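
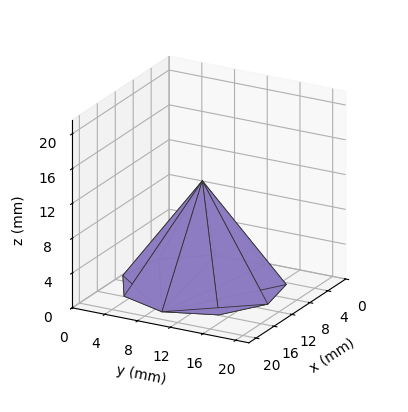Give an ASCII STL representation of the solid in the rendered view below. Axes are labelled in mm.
Reading the render: the shape is a regular 9-sided pyramid, base circumscribed radius ≈ 9 mm, apex at z ≈ 12 mm (dimensions read to the nearest mm from the axis ticks). For the STL, each face is triangulated and given an outward normal.

solid part
  facet normal 0.0000 0.0000 -1.0000
    outer loop
      vertex 10.56 17.86 0.00
      vertex 15.89 14.79 0.00
      vertex 18.00 9.00 0.00
    endloop
  endfacet
  facet normal 0.0000 0.0000 -1.0000
    outer loop
      vertex 4.50 16.79 0.00
      vertex 10.56 17.86 0.00
      vertex 18.00 9.00 0.00
    endloop
  endfacet
  facet normal 0.0000 0.0000 -1.0000
    outer loop
      vertex 0.54 12.08 0.00
      vertex 4.50 16.79 0.00
      vertex 18.00 9.00 0.00
    endloop
  endfacet
  facet normal 0.0000 0.0000 -1.0000
    outer loop
      vertex 0.54 5.92 0.00
      vertex 0.54 12.08 0.00
      vertex 18.00 9.00 0.00
    endloop
  endfacet
  facet normal 0.0000 0.0000 -1.0000
    outer loop
      vertex 4.50 1.21 0.00
      vertex 0.54 5.92 0.00
      vertex 18.00 9.00 0.00
    endloop
  endfacet
  facet normal 0.0000 0.0000 -1.0000
    outer loop
      vertex 10.56 0.14 0.00
      vertex 4.50 1.21 0.00
      vertex 18.00 9.00 0.00
    endloop
  endfacet
  facet normal 0.0000 0.0000 -1.0000
    outer loop
      vertex 15.89 3.21 0.00
      vertex 10.56 0.14 0.00
      vertex 18.00 9.00 0.00
    endloop
  endfacet
  facet normal 0.7680 0.2799 0.5760
    outer loop
      vertex 18.00 9.00 0.00
      vertex 15.89 14.79 0.00
      vertex 9.00 9.00 12.00
    endloop
  endfacet
  facet normal 0.4080 0.7083 0.5760
    outer loop
      vertex 15.89 14.79 0.00
      vertex 10.56 17.86 0.00
      vertex 9.00 9.00 12.00
    endloop
  endfacet
  facet normal -0.1421 0.8051 0.5759
    outer loop
      vertex 10.56 17.86 0.00
      vertex 4.50 16.79 0.00
      vertex 9.00 9.00 12.00
    endloop
  endfacet
  facet normal -0.6256 0.5260 0.5761
    outer loop
      vertex 4.50 16.79 0.00
      vertex 0.54 12.08 0.00
      vertex 9.00 9.00 12.00
    endloop
  endfacet
  facet normal -0.8173 0.0000 0.5762
    outer loop
      vertex 0.54 12.08 0.00
      vertex 0.54 5.92 0.00
      vertex 9.00 9.00 12.00
    endloop
  endfacet
  facet normal -0.6256 -0.5260 0.5761
    outer loop
      vertex 0.54 5.92 0.00
      vertex 4.50 1.21 0.00
      vertex 9.00 9.00 12.00
    endloop
  endfacet
  facet normal -0.1421 -0.8051 0.5759
    outer loop
      vertex 4.50 1.21 0.00
      vertex 10.56 0.14 0.00
      vertex 9.00 9.00 12.00
    endloop
  endfacet
  facet normal 0.4080 -0.7083 0.5760
    outer loop
      vertex 10.56 0.14 0.00
      vertex 15.89 3.21 0.00
      vertex 9.00 9.00 12.00
    endloop
  endfacet
  facet normal 0.7680 -0.2799 0.5760
    outer loop
      vertex 15.89 3.21 0.00
      vertex 18.00 9.00 0.00
      vertex 9.00 9.00 12.00
    endloop
  endfacet
endsolid part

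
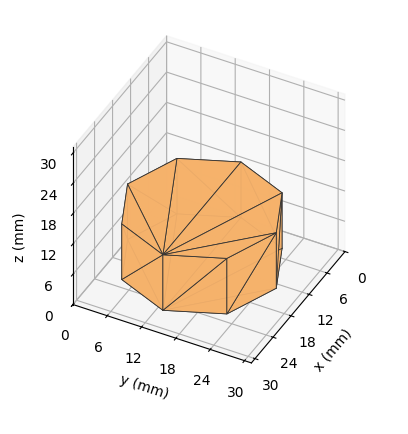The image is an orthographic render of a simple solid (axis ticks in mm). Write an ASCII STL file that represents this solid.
Reading the render: the shape is a regular 8-sided prism (a cylinder approximated with 8 flat sides), circumscribed radius ≈ 13 mm, height ≈ 11 mm (dimensions read to the nearest mm from the axis ticks). For the STL, each face is triangulated and given an outward normal.

solid part
  facet normal 0.0000 0.0000 -1.0000
    outer loop
      vertex 13.00 26.00 0.00
      vertex 22.19 22.19 0.00
      vertex 26.00 13.00 0.00
    endloop
  endfacet
  facet normal 0.0000 0.0000 -1.0000
    outer loop
      vertex 3.81 22.19 0.00
      vertex 13.00 26.00 0.00
      vertex 26.00 13.00 0.00
    endloop
  endfacet
  facet normal 0.0000 0.0000 -1.0000
    outer loop
      vertex 0.00 13.00 0.00
      vertex 3.81 22.19 0.00
      vertex 26.00 13.00 0.00
    endloop
  endfacet
  facet normal 0.0000 0.0000 -1.0000
    outer loop
      vertex 3.81 3.81 0.00
      vertex 0.00 13.00 0.00
      vertex 26.00 13.00 0.00
    endloop
  endfacet
  facet normal 0.0000 0.0000 -1.0000
    outer loop
      vertex 13.00 0.00 0.00
      vertex 3.81 3.81 0.00
      vertex 26.00 13.00 0.00
    endloop
  endfacet
  facet normal 0.0000 0.0000 -1.0000
    outer loop
      vertex 22.19 3.81 0.00
      vertex 13.00 0.00 0.00
      vertex 26.00 13.00 0.00
    endloop
  endfacet
  facet normal 0.0000 0.0000 1.0000
    outer loop
      vertex 26.00 13.00 11.00
      vertex 22.19 22.19 11.00
      vertex 13.00 26.00 11.00
    endloop
  endfacet
  facet normal 0.0000 0.0000 1.0000
    outer loop
      vertex 26.00 13.00 11.00
      vertex 13.00 26.00 11.00
      vertex 3.81 22.19 11.00
    endloop
  endfacet
  facet normal 0.0000 0.0000 1.0000
    outer loop
      vertex 26.00 13.00 11.00
      vertex 3.81 22.19 11.00
      vertex 0.00 13.00 11.00
    endloop
  endfacet
  facet normal 0.0000 0.0000 1.0000
    outer loop
      vertex 26.00 13.00 11.00
      vertex 0.00 13.00 11.00
      vertex 3.81 3.81 11.00
    endloop
  endfacet
  facet normal 0.0000 0.0000 1.0000
    outer loop
      vertex 26.00 13.00 11.00
      vertex 3.81 3.81 11.00
      vertex 13.00 0.00 11.00
    endloop
  endfacet
  facet normal 0.0000 0.0000 1.0000
    outer loop
      vertex 26.00 13.00 11.00
      vertex 13.00 0.00 11.00
      vertex 22.19 3.81 11.00
    endloop
  endfacet
  facet normal 0.9238 0.3830 0.0000
    outer loop
      vertex 26.00 13.00 0.00
      vertex 22.19 22.19 0.00
      vertex 22.19 22.19 11.00
    endloop
  endfacet
  facet normal 0.9238 0.3830 0.0000
    outer loop
      vertex 26.00 13.00 0.00
      vertex 22.19 22.19 11.00
      vertex 26.00 13.00 11.00
    endloop
  endfacet
  facet normal 0.3830 0.9238 0.0000
    outer loop
      vertex 22.19 22.19 0.00
      vertex 13.00 26.00 0.00
      vertex 13.00 26.00 11.00
    endloop
  endfacet
  facet normal 0.3830 0.9238 0.0000
    outer loop
      vertex 22.19 22.19 0.00
      vertex 13.00 26.00 11.00
      vertex 22.19 22.19 11.00
    endloop
  endfacet
  facet normal -0.3830 0.9238 0.0000
    outer loop
      vertex 13.00 26.00 0.00
      vertex 3.81 22.19 0.00
      vertex 3.81 22.19 11.00
    endloop
  endfacet
  facet normal -0.3830 0.9238 0.0000
    outer loop
      vertex 13.00 26.00 0.00
      vertex 3.81 22.19 11.00
      vertex 13.00 26.00 11.00
    endloop
  endfacet
  facet normal -0.9238 0.3830 0.0000
    outer loop
      vertex 3.81 22.19 0.00
      vertex 0.00 13.00 0.00
      vertex 0.00 13.00 11.00
    endloop
  endfacet
  facet normal -0.9238 0.3830 0.0000
    outer loop
      vertex 3.81 22.19 0.00
      vertex 0.00 13.00 11.00
      vertex 3.81 22.19 11.00
    endloop
  endfacet
  facet normal -0.9238 -0.3830 0.0000
    outer loop
      vertex 0.00 13.00 0.00
      vertex 3.81 3.81 0.00
      vertex 3.81 3.81 11.00
    endloop
  endfacet
  facet normal -0.9238 -0.3830 0.0000
    outer loop
      vertex 0.00 13.00 0.00
      vertex 3.81 3.81 11.00
      vertex 0.00 13.00 11.00
    endloop
  endfacet
  facet normal -0.3830 -0.9238 0.0000
    outer loop
      vertex 3.81 3.81 0.00
      vertex 13.00 0.00 0.00
      vertex 13.00 0.00 11.00
    endloop
  endfacet
  facet normal -0.3830 -0.9238 0.0000
    outer loop
      vertex 3.81 3.81 0.00
      vertex 13.00 0.00 11.00
      vertex 3.81 3.81 11.00
    endloop
  endfacet
  facet normal 0.3830 -0.9238 0.0000
    outer loop
      vertex 13.00 0.00 0.00
      vertex 22.19 3.81 0.00
      vertex 22.19 3.81 11.00
    endloop
  endfacet
  facet normal 0.3830 -0.9238 0.0000
    outer loop
      vertex 13.00 0.00 0.00
      vertex 22.19 3.81 11.00
      vertex 13.00 0.00 11.00
    endloop
  endfacet
  facet normal 0.9238 -0.3830 0.0000
    outer loop
      vertex 22.19 3.81 0.00
      vertex 26.00 13.00 0.00
      vertex 26.00 13.00 11.00
    endloop
  endfacet
  facet normal 0.9238 -0.3830 0.0000
    outer loop
      vertex 22.19 3.81 0.00
      vertex 26.00 13.00 11.00
      vertex 22.19 3.81 11.00
    endloop
  endfacet
endsolid part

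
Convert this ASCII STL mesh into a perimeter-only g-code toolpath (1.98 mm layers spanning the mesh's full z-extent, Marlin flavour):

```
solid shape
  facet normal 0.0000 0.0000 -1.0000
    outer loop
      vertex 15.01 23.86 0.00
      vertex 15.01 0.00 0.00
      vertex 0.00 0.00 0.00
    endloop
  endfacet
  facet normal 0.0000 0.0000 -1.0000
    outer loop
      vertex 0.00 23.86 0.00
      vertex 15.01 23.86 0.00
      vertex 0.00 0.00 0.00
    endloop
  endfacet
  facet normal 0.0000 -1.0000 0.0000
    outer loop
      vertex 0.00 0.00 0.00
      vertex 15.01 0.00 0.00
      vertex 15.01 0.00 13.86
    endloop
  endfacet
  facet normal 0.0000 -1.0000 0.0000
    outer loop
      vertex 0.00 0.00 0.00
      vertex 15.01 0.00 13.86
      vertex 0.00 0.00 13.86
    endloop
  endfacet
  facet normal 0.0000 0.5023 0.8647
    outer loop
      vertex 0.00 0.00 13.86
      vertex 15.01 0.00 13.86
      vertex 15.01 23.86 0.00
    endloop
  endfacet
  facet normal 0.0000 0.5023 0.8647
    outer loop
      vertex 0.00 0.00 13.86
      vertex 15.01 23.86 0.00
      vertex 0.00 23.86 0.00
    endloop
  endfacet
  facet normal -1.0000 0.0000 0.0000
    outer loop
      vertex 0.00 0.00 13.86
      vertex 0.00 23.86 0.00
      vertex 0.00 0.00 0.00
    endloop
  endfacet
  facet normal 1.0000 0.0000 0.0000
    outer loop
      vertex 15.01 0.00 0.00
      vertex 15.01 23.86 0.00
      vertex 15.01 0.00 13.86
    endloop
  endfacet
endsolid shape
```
; perimeter-only toolpath
G21 ; units = mm
G90 ; absolute positioning
G28 ; home
; layer 1
G0 Z1.98
G0 X0.00 Y0.00
G1 X15.01 Y0.00
G1 X15.01 Y20.45
G1 X0.00 Y20.45
G1 X0.00 Y0.00
; layer 2
G0 Z3.96
G0 X0.00 Y0.00
G1 X15.01 Y0.00
G1 X15.01 Y17.04
G1 X0.00 Y17.04
G1 X0.00 Y0.00
; layer 3
G0 Z5.94
G0 X0.00 Y0.00
G1 X15.01 Y0.00
G1 X15.01 Y13.63
G1 X0.00 Y13.63
G1 X0.00 Y0.00
; layer 4
G0 Z7.92
G0 X0.00 Y0.00
G1 X15.01 Y0.00
G1 X15.01 Y10.23
G1 X0.00 Y10.23
G1 X0.00 Y0.00
; layer 5
G0 Z9.90
G0 X0.00 Y0.00
G1 X15.01 Y0.00
G1 X15.01 Y6.82
G1 X0.00 Y6.82
G1 X0.00 Y0.00
; layer 6
G0 Z11.88
G0 X0.00 Y0.00
G1 X15.01 Y0.00
G1 X15.01 Y3.41
G1 X0.00 Y3.41
G1 X0.00 Y0.00
M2 ; end

The solid is a wedge (ramp): 15 × 23.9 mm base, rising to 13.9 mm along the y=0 edge and sloping linearly to z=0 at y=23.9. Slicing at Δz = 1.98 mm — 7 equal slices spanning the solid's height, so layer i sits at z = i·h/7 — gives 6 non-empty perimeters. Each is a 4-segment closed polygon; G0 lifts to the layer z and rapids to the start vertex, then G1 traces the edges. The cross-section shrinks linearly with z (the slice at the apex is degenerate and omitted).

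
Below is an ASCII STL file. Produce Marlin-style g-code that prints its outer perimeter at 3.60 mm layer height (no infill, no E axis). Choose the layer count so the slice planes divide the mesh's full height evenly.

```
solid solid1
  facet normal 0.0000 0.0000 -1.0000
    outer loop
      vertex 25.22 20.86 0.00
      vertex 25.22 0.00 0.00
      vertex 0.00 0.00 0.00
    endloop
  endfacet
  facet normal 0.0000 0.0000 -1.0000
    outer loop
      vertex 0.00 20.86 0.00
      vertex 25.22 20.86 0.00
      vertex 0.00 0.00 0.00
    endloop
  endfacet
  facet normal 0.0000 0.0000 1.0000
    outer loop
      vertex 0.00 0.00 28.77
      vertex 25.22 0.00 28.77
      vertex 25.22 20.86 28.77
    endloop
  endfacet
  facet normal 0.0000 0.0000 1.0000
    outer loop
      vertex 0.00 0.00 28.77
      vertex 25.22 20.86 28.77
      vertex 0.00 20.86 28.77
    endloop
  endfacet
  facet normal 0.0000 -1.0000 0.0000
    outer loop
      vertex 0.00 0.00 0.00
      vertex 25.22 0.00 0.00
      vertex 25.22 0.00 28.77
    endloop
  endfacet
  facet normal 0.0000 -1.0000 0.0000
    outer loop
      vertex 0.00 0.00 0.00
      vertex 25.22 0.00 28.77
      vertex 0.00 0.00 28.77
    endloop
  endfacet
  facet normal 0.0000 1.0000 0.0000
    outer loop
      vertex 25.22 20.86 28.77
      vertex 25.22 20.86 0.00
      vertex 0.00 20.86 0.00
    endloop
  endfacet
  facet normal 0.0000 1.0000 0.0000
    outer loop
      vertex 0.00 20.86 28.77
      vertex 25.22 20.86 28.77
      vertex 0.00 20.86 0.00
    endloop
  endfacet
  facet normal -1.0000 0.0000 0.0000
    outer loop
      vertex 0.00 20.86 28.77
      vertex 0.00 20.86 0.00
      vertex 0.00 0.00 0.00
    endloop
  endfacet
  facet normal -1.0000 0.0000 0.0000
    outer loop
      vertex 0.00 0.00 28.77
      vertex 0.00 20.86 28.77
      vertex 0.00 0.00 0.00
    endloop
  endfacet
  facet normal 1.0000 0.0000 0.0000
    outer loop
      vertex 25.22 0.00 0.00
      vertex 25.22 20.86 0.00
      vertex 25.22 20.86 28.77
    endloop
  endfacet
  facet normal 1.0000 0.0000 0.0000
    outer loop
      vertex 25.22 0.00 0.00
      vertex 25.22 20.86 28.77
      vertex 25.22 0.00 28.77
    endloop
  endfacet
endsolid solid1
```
; perimeter-only toolpath
G21 ; units = mm
G90 ; absolute positioning
G28 ; home
; layer 1
G0 Z3.60
G0 X0.00 Y0.00
G1 X25.22 Y0.00
G1 X25.22 Y20.86
G1 X0.00 Y20.86
G1 X0.00 Y0.00
; layer 2
G0 Z7.19
G0 X0.00 Y0.00
G1 X25.22 Y0.00
G1 X25.22 Y20.86
G1 X0.00 Y20.86
G1 X0.00 Y0.00
; layer 3
G0 Z10.79
G0 X0.00 Y0.00
G1 X25.22 Y0.00
G1 X25.22 Y20.86
G1 X0.00 Y20.86
G1 X0.00 Y0.00
; layer 4
G0 Z14.38
G0 X0.00 Y0.00
G1 X25.22 Y0.00
G1 X25.22 Y20.86
G1 X0.00 Y20.86
G1 X0.00 Y0.00
; layer 5
G0 Z17.98
G0 X0.00 Y0.00
G1 X25.22 Y0.00
G1 X25.22 Y20.86
G1 X0.00 Y20.86
G1 X0.00 Y0.00
; layer 6
G0 Z21.58
G0 X0.00 Y0.00
G1 X25.22 Y0.00
G1 X25.22 Y20.86
G1 X0.00 Y20.86
G1 X0.00 Y0.00
; layer 7
G0 Z25.17
G0 X0.00 Y0.00
G1 X25.22 Y0.00
G1 X25.22 Y20.86
G1 X0.00 Y20.86
G1 X0.00 Y0.00
; layer 8
G0 Z28.77
G0 X0.00 Y0.00
G1 X25.22 Y0.00
G1 X25.22 Y20.86
G1 X0.00 Y20.86
G1 X0.00 Y0.00
M2 ; end

The solid is a rectangular box, roughly 25.2 × 20.9 mm footprint and 28.8 mm tall. Slicing at Δz = 3.60 mm — 8 equal slices spanning the solid's height, so layer i sits at z = i·h/8 — gives 8 non-empty perimeters. Each is a 4-segment closed polygon; G0 lifts to the layer z and rapids to the start vertex, then G1 traces the edges.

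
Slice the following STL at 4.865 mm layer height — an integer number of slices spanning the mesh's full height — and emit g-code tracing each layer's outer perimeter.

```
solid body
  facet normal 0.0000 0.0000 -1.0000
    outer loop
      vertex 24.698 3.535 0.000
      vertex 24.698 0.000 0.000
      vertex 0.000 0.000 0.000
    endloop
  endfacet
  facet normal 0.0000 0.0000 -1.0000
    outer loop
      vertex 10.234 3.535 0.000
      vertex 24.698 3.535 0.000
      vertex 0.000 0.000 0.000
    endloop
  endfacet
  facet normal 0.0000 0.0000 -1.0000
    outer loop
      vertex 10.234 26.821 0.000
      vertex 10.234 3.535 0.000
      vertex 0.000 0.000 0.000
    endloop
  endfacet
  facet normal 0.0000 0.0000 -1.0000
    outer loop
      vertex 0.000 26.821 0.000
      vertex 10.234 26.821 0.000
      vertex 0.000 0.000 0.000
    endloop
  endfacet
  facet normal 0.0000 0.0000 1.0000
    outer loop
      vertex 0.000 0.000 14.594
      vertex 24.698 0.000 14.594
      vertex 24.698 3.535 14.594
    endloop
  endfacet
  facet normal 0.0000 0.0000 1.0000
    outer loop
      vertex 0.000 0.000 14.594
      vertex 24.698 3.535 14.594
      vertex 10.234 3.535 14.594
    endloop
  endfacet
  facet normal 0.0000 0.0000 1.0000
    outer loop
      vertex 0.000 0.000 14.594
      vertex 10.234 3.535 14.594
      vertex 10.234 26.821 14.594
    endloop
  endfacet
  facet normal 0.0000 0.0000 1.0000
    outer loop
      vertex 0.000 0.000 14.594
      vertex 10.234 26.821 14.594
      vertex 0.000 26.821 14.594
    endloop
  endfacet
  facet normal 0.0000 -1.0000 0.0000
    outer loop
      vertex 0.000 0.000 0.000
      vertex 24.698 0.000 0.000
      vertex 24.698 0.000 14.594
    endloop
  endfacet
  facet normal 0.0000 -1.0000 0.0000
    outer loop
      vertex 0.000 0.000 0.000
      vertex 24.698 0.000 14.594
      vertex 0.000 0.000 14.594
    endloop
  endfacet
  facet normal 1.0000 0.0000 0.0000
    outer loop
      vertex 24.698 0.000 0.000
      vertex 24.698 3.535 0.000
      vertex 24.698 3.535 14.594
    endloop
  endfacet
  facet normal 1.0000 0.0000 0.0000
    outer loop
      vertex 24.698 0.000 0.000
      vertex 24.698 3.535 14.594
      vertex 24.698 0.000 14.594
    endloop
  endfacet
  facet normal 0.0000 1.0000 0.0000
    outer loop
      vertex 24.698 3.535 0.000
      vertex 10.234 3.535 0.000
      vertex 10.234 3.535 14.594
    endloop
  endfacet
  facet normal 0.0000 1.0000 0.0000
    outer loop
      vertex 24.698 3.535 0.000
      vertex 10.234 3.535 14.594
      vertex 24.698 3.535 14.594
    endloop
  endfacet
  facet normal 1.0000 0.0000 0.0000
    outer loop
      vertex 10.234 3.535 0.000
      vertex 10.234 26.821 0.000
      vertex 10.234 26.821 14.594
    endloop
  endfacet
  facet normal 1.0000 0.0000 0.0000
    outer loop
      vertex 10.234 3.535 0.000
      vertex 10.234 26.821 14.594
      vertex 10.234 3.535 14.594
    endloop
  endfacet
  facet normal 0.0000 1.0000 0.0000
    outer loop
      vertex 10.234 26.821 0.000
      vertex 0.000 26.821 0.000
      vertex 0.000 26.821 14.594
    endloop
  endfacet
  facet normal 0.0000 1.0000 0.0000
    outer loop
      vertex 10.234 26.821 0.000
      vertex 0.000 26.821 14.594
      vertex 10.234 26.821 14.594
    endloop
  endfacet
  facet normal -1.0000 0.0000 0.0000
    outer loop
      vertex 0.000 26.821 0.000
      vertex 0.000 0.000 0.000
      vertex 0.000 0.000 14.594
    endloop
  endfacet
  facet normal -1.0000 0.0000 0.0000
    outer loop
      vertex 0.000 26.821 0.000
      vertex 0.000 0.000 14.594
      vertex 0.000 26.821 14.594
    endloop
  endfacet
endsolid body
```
; perimeter-only toolpath
G21 ; units = mm
G90 ; absolute positioning
G28 ; home
; layer 1
G0 Z4.865
G0 X0.000 Y0.000
G1 X24.698 Y0.000
G1 X24.698 Y3.535
G1 X10.234 Y3.535
G1 X10.234 Y26.821
G1 X0.000 Y26.821
G1 X0.000 Y0.000
; layer 2
G0 Z9.729
G0 X0.000 Y0.000
G1 X24.698 Y0.000
G1 X24.698 Y3.535
G1 X10.234 Y3.535
G1 X10.234 Y26.821
G1 X0.000 Y26.821
G1 X0.000 Y0.000
; layer 3
G0 Z14.594
G0 X0.000 Y0.000
G1 X24.698 Y0.000
G1 X24.698 Y3.535
G1 X10.234 Y3.535
G1 X10.234 Y26.821
G1 X0.000 Y26.821
G1 X0.000 Y0.000
M2 ; end

The solid is an L-shaped prism: outer 24.7 × 26.8 mm, arm thicknesses ≈ 3.54 mm (horizontal) and 10.2 mm (vertical), extruded 14.6 mm in z. Slicing at Δz = 4.865 mm — 3 equal slices spanning the solid's height, so layer i sits at z = i·h/3 — gives 3 non-empty perimeters. Each is a 6-segment closed polygon; G0 lifts to the layer z and rapids to the start vertex, then G1 traces the edges.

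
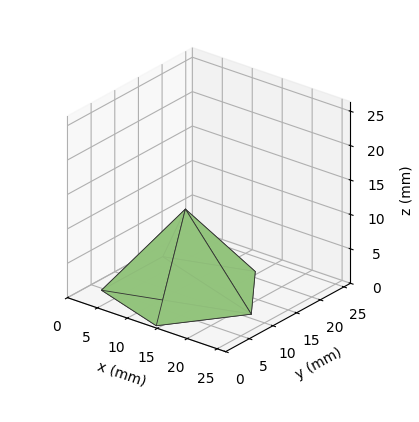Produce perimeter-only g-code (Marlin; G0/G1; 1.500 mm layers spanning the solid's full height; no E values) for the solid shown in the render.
Reading the render: the shape is a regular 5-sided pyramid, base circumscribed radius ≈ 11 mm, apex at z ≈ 12 mm (dimensions read to the nearest mm from the axis ticks). For the g-code, the solid's height is divided into equal slices at the stated Δz and each level perimeter traced with G1 moves after a G0 lift.

; perimeter-only toolpath
G21 ; units = mm
G90 ; absolute positioning
G28 ; home
; layer 1
G0 Z1.500
G0 X20.625 Y11.000
G1 X13.974 Y20.154
G1 X3.213 Y16.658
G1 X3.213 Y5.342
G1 X13.974 Y1.846
G1 X20.625 Y11.000
; layer 2
G0 Z3.000
G0 X19.250 Y11.000
G1 X13.549 Y18.846
G1 X4.326 Y15.850
G1 X4.326 Y6.151
G1 X13.549 Y3.154
G1 X19.250 Y11.000
; layer 3
G0 Z4.500
G0 X17.875 Y11.000
G1 X13.124 Y17.539
G1 X5.438 Y15.041
G1 X5.438 Y6.959
G1 X13.124 Y4.461
G1 X17.875 Y11.000
; layer 4
G0 Z6.000
G0 X16.500 Y11.000
G1 X12.700 Y16.231
G1 X6.550 Y14.233
G1 X6.550 Y7.767
G1 X12.700 Y5.769
G1 X16.500 Y11.000
; layer 5
G0 Z7.500
G0 X15.125 Y11.000
G1 X12.275 Y14.923
G1 X7.663 Y13.425
G1 X7.663 Y8.575
G1 X12.275 Y7.077
G1 X15.125 Y11.000
; layer 6
G0 Z9.000
G0 X13.750 Y11.000
G1 X11.850 Y13.616
G1 X8.775 Y12.617
G1 X8.775 Y9.383
G1 X11.850 Y8.384
G1 X13.750 Y11.000
; layer 7
G0 Z10.500
G0 X12.375 Y11.000
G1 X11.425 Y12.308
G1 X9.888 Y11.808
G1 X9.888 Y10.192
G1 X11.425 Y9.692
G1 X12.375 Y11.000
M2 ; end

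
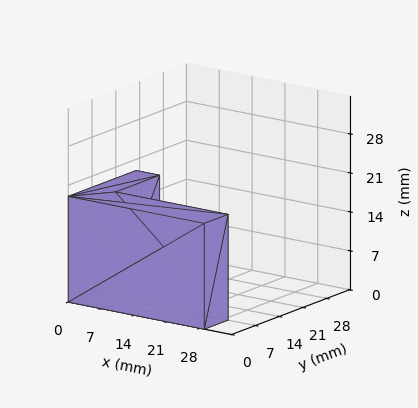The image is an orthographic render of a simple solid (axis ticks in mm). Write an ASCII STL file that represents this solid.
Reading the render: the shape is an L-shaped prism: outer 29 × 20 mm, arm thicknesses ≈ 7 mm (horizontal) and 5 mm (vertical), extruded 19 mm in z (dimensions read to the nearest mm from the axis ticks). For the STL, each face is triangulated and given an outward normal.

solid part
  facet normal 0.0000 0.0000 -1.0000
    outer loop
      vertex 29.00 7.00 0.00
      vertex 29.00 0.00 0.00
      vertex 0.00 0.00 0.00
    endloop
  endfacet
  facet normal 0.0000 0.0000 -1.0000
    outer loop
      vertex 5.00 7.00 0.00
      vertex 29.00 7.00 0.00
      vertex 0.00 0.00 0.00
    endloop
  endfacet
  facet normal 0.0000 0.0000 -1.0000
    outer loop
      vertex 5.00 20.00 0.00
      vertex 5.00 7.00 0.00
      vertex 0.00 0.00 0.00
    endloop
  endfacet
  facet normal 0.0000 0.0000 -1.0000
    outer loop
      vertex 0.00 20.00 0.00
      vertex 5.00 20.00 0.00
      vertex 0.00 0.00 0.00
    endloop
  endfacet
  facet normal 0.0000 0.0000 1.0000
    outer loop
      vertex 0.00 0.00 19.00
      vertex 29.00 0.00 19.00
      vertex 29.00 7.00 19.00
    endloop
  endfacet
  facet normal 0.0000 0.0000 1.0000
    outer loop
      vertex 0.00 0.00 19.00
      vertex 29.00 7.00 19.00
      vertex 5.00 7.00 19.00
    endloop
  endfacet
  facet normal 0.0000 0.0000 1.0000
    outer loop
      vertex 0.00 0.00 19.00
      vertex 5.00 7.00 19.00
      vertex 5.00 20.00 19.00
    endloop
  endfacet
  facet normal 0.0000 0.0000 1.0000
    outer loop
      vertex 0.00 0.00 19.00
      vertex 5.00 20.00 19.00
      vertex 0.00 20.00 19.00
    endloop
  endfacet
  facet normal 0.0000 -1.0000 0.0000
    outer loop
      vertex 0.00 0.00 0.00
      vertex 29.00 0.00 0.00
      vertex 29.00 0.00 19.00
    endloop
  endfacet
  facet normal 0.0000 -1.0000 0.0000
    outer loop
      vertex 0.00 0.00 0.00
      vertex 29.00 0.00 19.00
      vertex 0.00 0.00 19.00
    endloop
  endfacet
  facet normal 1.0000 0.0000 0.0000
    outer loop
      vertex 29.00 0.00 0.00
      vertex 29.00 7.00 0.00
      vertex 29.00 7.00 19.00
    endloop
  endfacet
  facet normal 1.0000 0.0000 0.0000
    outer loop
      vertex 29.00 0.00 0.00
      vertex 29.00 7.00 19.00
      vertex 29.00 0.00 19.00
    endloop
  endfacet
  facet normal 0.0000 1.0000 0.0000
    outer loop
      vertex 29.00 7.00 0.00
      vertex 5.00 7.00 0.00
      vertex 5.00 7.00 19.00
    endloop
  endfacet
  facet normal 0.0000 1.0000 0.0000
    outer loop
      vertex 29.00 7.00 0.00
      vertex 5.00 7.00 19.00
      vertex 29.00 7.00 19.00
    endloop
  endfacet
  facet normal 1.0000 0.0000 0.0000
    outer loop
      vertex 5.00 7.00 0.00
      vertex 5.00 20.00 0.00
      vertex 5.00 20.00 19.00
    endloop
  endfacet
  facet normal 1.0000 0.0000 0.0000
    outer loop
      vertex 5.00 7.00 0.00
      vertex 5.00 20.00 19.00
      vertex 5.00 7.00 19.00
    endloop
  endfacet
  facet normal 0.0000 1.0000 0.0000
    outer loop
      vertex 5.00 20.00 0.00
      vertex 0.00 20.00 0.00
      vertex 0.00 20.00 19.00
    endloop
  endfacet
  facet normal 0.0000 1.0000 0.0000
    outer loop
      vertex 5.00 20.00 0.00
      vertex 0.00 20.00 19.00
      vertex 5.00 20.00 19.00
    endloop
  endfacet
  facet normal -1.0000 0.0000 0.0000
    outer loop
      vertex 0.00 20.00 0.00
      vertex 0.00 0.00 0.00
      vertex 0.00 0.00 19.00
    endloop
  endfacet
  facet normal -1.0000 0.0000 0.0000
    outer loop
      vertex 0.00 20.00 0.00
      vertex 0.00 0.00 19.00
      vertex 0.00 20.00 19.00
    endloop
  endfacet
endsolid part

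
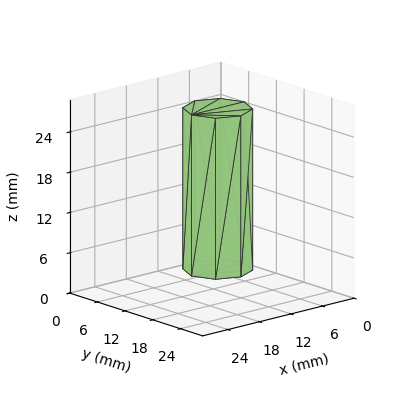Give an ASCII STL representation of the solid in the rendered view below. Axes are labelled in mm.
Reading the render: the shape is a regular 8-sided prism (a cylinder approximated with 8 flat sides), circumscribed radius ≈ 5 mm, height ≈ 24 mm (dimensions read to the nearest mm from the axis ticks). For the STL, each face is triangulated and given an outward normal.

solid part
  facet normal 0.0000 0.0000 -1.0000
    outer loop
      vertex 5.000 10.000 0.000
      vertex 8.536 8.536 0.000
      vertex 10.000 5.000 0.000
    endloop
  endfacet
  facet normal 0.0000 0.0000 -1.0000
    outer loop
      vertex 1.464 8.536 0.000
      vertex 5.000 10.000 0.000
      vertex 10.000 5.000 0.000
    endloop
  endfacet
  facet normal 0.0000 0.0000 -1.0000
    outer loop
      vertex 0.000 5.000 0.000
      vertex 1.464 8.536 0.000
      vertex 10.000 5.000 0.000
    endloop
  endfacet
  facet normal 0.0000 0.0000 -1.0000
    outer loop
      vertex 1.464 1.464 0.000
      vertex 0.000 5.000 0.000
      vertex 10.000 5.000 0.000
    endloop
  endfacet
  facet normal 0.0000 0.0000 -1.0000
    outer loop
      vertex 5.000 0.000 0.000
      vertex 1.464 1.464 0.000
      vertex 10.000 5.000 0.000
    endloop
  endfacet
  facet normal 0.0000 0.0000 -1.0000
    outer loop
      vertex 8.536 1.464 0.000
      vertex 5.000 0.000 0.000
      vertex 10.000 5.000 0.000
    endloop
  endfacet
  facet normal 0.0000 0.0000 1.0000
    outer loop
      vertex 10.000 5.000 24.000
      vertex 8.536 8.536 24.000
      vertex 5.000 10.000 24.000
    endloop
  endfacet
  facet normal 0.0000 0.0000 1.0000
    outer loop
      vertex 10.000 5.000 24.000
      vertex 5.000 10.000 24.000
      vertex 1.464 8.536 24.000
    endloop
  endfacet
  facet normal 0.0000 0.0000 1.0000
    outer loop
      vertex 10.000 5.000 24.000
      vertex 1.464 8.536 24.000
      vertex 0.000 5.000 24.000
    endloop
  endfacet
  facet normal 0.0000 0.0000 1.0000
    outer loop
      vertex 10.000 5.000 24.000
      vertex 0.000 5.000 24.000
      vertex 1.464 1.464 24.000
    endloop
  endfacet
  facet normal 0.0000 0.0000 1.0000
    outer loop
      vertex 10.000 5.000 24.000
      vertex 1.464 1.464 24.000
      vertex 5.000 0.000 24.000
    endloop
  endfacet
  facet normal 0.0000 0.0000 1.0000
    outer loop
      vertex 10.000 5.000 24.000
      vertex 5.000 0.000 24.000
      vertex 8.536 1.464 24.000
    endloop
  endfacet
  facet normal 0.9239 0.3825 0.0000
    outer loop
      vertex 10.000 5.000 0.000
      vertex 8.536 8.536 0.000
      vertex 8.536 8.536 24.000
    endloop
  endfacet
  facet normal 0.9239 0.3825 0.0000
    outer loop
      vertex 10.000 5.000 0.000
      vertex 8.536 8.536 24.000
      vertex 10.000 5.000 24.000
    endloop
  endfacet
  facet normal 0.3825 0.9239 0.0000
    outer loop
      vertex 8.536 8.536 0.000
      vertex 5.000 10.000 0.000
      vertex 5.000 10.000 24.000
    endloop
  endfacet
  facet normal 0.3825 0.9239 0.0000
    outer loop
      vertex 8.536 8.536 0.000
      vertex 5.000 10.000 24.000
      vertex 8.536 8.536 24.000
    endloop
  endfacet
  facet normal -0.3825 0.9239 0.0000
    outer loop
      vertex 5.000 10.000 0.000
      vertex 1.464 8.536 0.000
      vertex 1.464 8.536 24.000
    endloop
  endfacet
  facet normal -0.3825 0.9239 0.0000
    outer loop
      vertex 5.000 10.000 0.000
      vertex 1.464 8.536 24.000
      vertex 5.000 10.000 24.000
    endloop
  endfacet
  facet normal -0.9239 0.3825 0.0000
    outer loop
      vertex 1.464 8.536 0.000
      vertex 0.000 5.000 0.000
      vertex 0.000 5.000 24.000
    endloop
  endfacet
  facet normal -0.9239 0.3825 0.0000
    outer loop
      vertex 1.464 8.536 0.000
      vertex 0.000 5.000 24.000
      vertex 1.464 8.536 24.000
    endloop
  endfacet
  facet normal -0.9239 -0.3825 0.0000
    outer loop
      vertex 0.000 5.000 0.000
      vertex 1.464 1.464 0.000
      vertex 1.464 1.464 24.000
    endloop
  endfacet
  facet normal -0.9239 -0.3825 0.0000
    outer loop
      vertex 0.000 5.000 0.000
      vertex 1.464 1.464 24.000
      vertex 0.000 5.000 24.000
    endloop
  endfacet
  facet normal -0.3825 -0.9239 0.0000
    outer loop
      vertex 1.464 1.464 0.000
      vertex 5.000 0.000 0.000
      vertex 5.000 0.000 24.000
    endloop
  endfacet
  facet normal -0.3825 -0.9239 0.0000
    outer loop
      vertex 1.464 1.464 0.000
      vertex 5.000 0.000 24.000
      vertex 1.464 1.464 24.000
    endloop
  endfacet
  facet normal 0.3825 -0.9239 0.0000
    outer loop
      vertex 5.000 0.000 0.000
      vertex 8.536 1.464 0.000
      vertex 8.536 1.464 24.000
    endloop
  endfacet
  facet normal 0.3825 -0.9239 0.0000
    outer loop
      vertex 5.000 0.000 0.000
      vertex 8.536 1.464 24.000
      vertex 5.000 0.000 24.000
    endloop
  endfacet
  facet normal 0.9239 -0.3825 0.0000
    outer loop
      vertex 8.536 1.464 0.000
      vertex 10.000 5.000 0.000
      vertex 10.000 5.000 24.000
    endloop
  endfacet
  facet normal 0.9239 -0.3825 0.0000
    outer loop
      vertex 8.536 1.464 0.000
      vertex 10.000 5.000 24.000
      vertex 8.536 1.464 24.000
    endloop
  endfacet
endsolid part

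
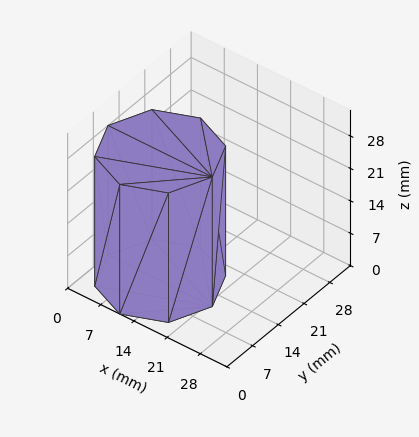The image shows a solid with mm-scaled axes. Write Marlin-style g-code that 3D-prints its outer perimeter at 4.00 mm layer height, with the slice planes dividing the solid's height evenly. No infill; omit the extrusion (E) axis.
Reading the render: the shape is a regular 8-sided prism (a cylinder approximated with 8 flat sides), circumscribed radius ≈ 11 mm, height ≈ 28 mm (dimensions read to the nearest mm from the axis ticks). For the g-code, the solid's height is divided into equal slices at the stated Δz and each level perimeter traced with G1 moves after a G0 lift.

; perimeter-only toolpath
G21 ; units = mm
G90 ; absolute positioning
G28 ; home
; layer 1
G0 Z4.00
G0 X22.00 Y11.00
G1 X18.78 Y18.78
G1 X11.00 Y22.00
G1 X3.22 Y18.78
G1 X0.00 Y11.00
G1 X3.22 Y3.22
G1 X11.00 Y0.00
G1 X18.78 Y3.22
G1 X22.00 Y11.00
; layer 2
G0 Z8.00
G0 X22.00 Y11.00
G1 X18.78 Y18.78
G1 X11.00 Y22.00
G1 X3.22 Y18.78
G1 X0.00 Y11.00
G1 X3.22 Y3.22
G1 X11.00 Y0.00
G1 X18.78 Y3.22
G1 X22.00 Y11.00
; layer 3
G0 Z12.00
G0 X22.00 Y11.00
G1 X18.78 Y18.78
G1 X11.00 Y22.00
G1 X3.22 Y18.78
G1 X0.00 Y11.00
G1 X3.22 Y3.22
G1 X11.00 Y0.00
G1 X18.78 Y3.22
G1 X22.00 Y11.00
; layer 4
G0 Z16.00
G0 X22.00 Y11.00
G1 X18.78 Y18.78
G1 X11.00 Y22.00
G1 X3.22 Y18.78
G1 X0.00 Y11.00
G1 X3.22 Y3.22
G1 X11.00 Y0.00
G1 X18.78 Y3.22
G1 X22.00 Y11.00
; layer 5
G0 Z20.00
G0 X22.00 Y11.00
G1 X18.78 Y18.78
G1 X11.00 Y22.00
G1 X3.22 Y18.78
G1 X0.00 Y11.00
G1 X3.22 Y3.22
G1 X11.00 Y0.00
G1 X18.78 Y3.22
G1 X22.00 Y11.00
; layer 6
G0 Z24.00
G0 X22.00 Y11.00
G1 X18.78 Y18.78
G1 X11.00 Y22.00
G1 X3.22 Y18.78
G1 X0.00 Y11.00
G1 X3.22 Y3.22
G1 X11.00 Y0.00
G1 X18.78 Y3.22
G1 X22.00 Y11.00
; layer 7
G0 Z28.00
G0 X22.00 Y11.00
G1 X18.78 Y18.78
G1 X11.00 Y22.00
G1 X3.22 Y18.78
G1 X0.00 Y11.00
G1 X3.22 Y3.22
G1 X11.00 Y0.00
G1 X18.78 Y3.22
G1 X22.00 Y11.00
M2 ; end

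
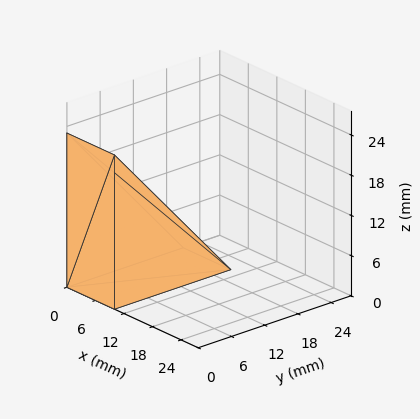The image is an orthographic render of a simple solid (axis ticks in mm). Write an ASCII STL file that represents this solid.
Reading the render: the shape is a wedge (ramp): 10 × 21 mm base, rising to 23 mm along the y=0 edge and sloping linearly to z=0 at y=21 (dimensions read to the nearest mm from the axis ticks). For the STL, each face is triangulated and given an outward normal.

solid part
  facet normal 0.0000 0.0000 -1.0000
    outer loop
      vertex 10.0 21.0 0.0
      vertex 10.0 0.0 0.0
      vertex 0.0 0.0 0.0
    endloop
  endfacet
  facet normal 0.0000 0.0000 -1.0000
    outer loop
      vertex 0.0 21.0 0.0
      vertex 10.0 21.0 0.0
      vertex 0.0 0.0 0.0
    endloop
  endfacet
  facet normal 0.0000 -1.0000 0.0000
    outer loop
      vertex 0.0 0.0 0.0
      vertex 10.0 0.0 0.0
      vertex 10.0 0.0 23.0
    endloop
  endfacet
  facet normal 0.0000 -1.0000 0.0000
    outer loop
      vertex 0.0 0.0 0.0
      vertex 10.0 0.0 23.0
      vertex 0.0 0.0 23.0
    endloop
  endfacet
  facet normal 0.0000 0.7385 0.6743
    outer loop
      vertex 0.0 0.0 23.0
      vertex 10.0 0.0 23.0
      vertex 10.0 21.0 0.0
    endloop
  endfacet
  facet normal 0.0000 0.7385 0.6743
    outer loop
      vertex 0.0 0.0 23.0
      vertex 10.0 21.0 0.0
      vertex 0.0 21.0 0.0
    endloop
  endfacet
  facet normal -1.0000 0.0000 0.0000
    outer loop
      vertex 0.0 0.0 23.0
      vertex 0.0 21.0 0.0
      vertex 0.0 0.0 0.0
    endloop
  endfacet
  facet normal 1.0000 0.0000 0.0000
    outer loop
      vertex 10.0 0.0 0.0
      vertex 10.0 21.0 0.0
      vertex 10.0 0.0 23.0
    endloop
  endfacet
endsolid part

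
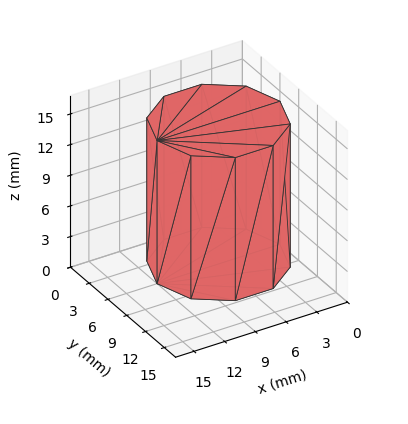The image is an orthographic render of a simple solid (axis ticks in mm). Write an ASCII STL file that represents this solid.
Reading the render: the shape is a regular 10-sided prism (a cylinder approximated with 10 flat sides), circumscribed radius ≈ 6 mm, height ≈ 14 mm (dimensions read to the nearest mm from the axis ticks). For the STL, each face is triangulated and given an outward normal.

solid part
  facet normal 0.0000 0.0000 -1.0000
    outer loop
      vertex 7.85 11.71 0.00
      vertex 10.85 9.53 0.00
      vertex 12.00 6.00 0.00
    endloop
  endfacet
  facet normal 0.0000 0.0000 -1.0000
    outer loop
      vertex 4.15 11.71 0.00
      vertex 7.85 11.71 0.00
      vertex 12.00 6.00 0.00
    endloop
  endfacet
  facet normal 0.0000 0.0000 -1.0000
    outer loop
      vertex 1.15 9.53 0.00
      vertex 4.15 11.71 0.00
      vertex 12.00 6.00 0.00
    endloop
  endfacet
  facet normal 0.0000 0.0000 -1.0000
    outer loop
      vertex 0.00 6.00 0.00
      vertex 1.15 9.53 0.00
      vertex 12.00 6.00 0.00
    endloop
  endfacet
  facet normal 0.0000 0.0000 -1.0000
    outer loop
      vertex 1.15 2.47 0.00
      vertex 0.00 6.00 0.00
      vertex 12.00 6.00 0.00
    endloop
  endfacet
  facet normal 0.0000 0.0000 -1.0000
    outer loop
      vertex 4.15 0.29 0.00
      vertex 1.15 2.47 0.00
      vertex 12.00 6.00 0.00
    endloop
  endfacet
  facet normal 0.0000 0.0000 -1.0000
    outer loop
      vertex 7.85 0.29 0.00
      vertex 4.15 0.29 0.00
      vertex 12.00 6.00 0.00
    endloop
  endfacet
  facet normal 0.0000 0.0000 -1.0000
    outer loop
      vertex 10.85 2.47 0.00
      vertex 7.85 0.29 0.00
      vertex 12.00 6.00 0.00
    endloop
  endfacet
  facet normal 0.0000 0.0000 1.0000
    outer loop
      vertex 12.00 6.00 14.00
      vertex 10.85 9.53 14.00
      vertex 7.85 11.71 14.00
    endloop
  endfacet
  facet normal 0.0000 0.0000 1.0000
    outer loop
      vertex 12.00 6.00 14.00
      vertex 7.85 11.71 14.00
      vertex 4.15 11.71 14.00
    endloop
  endfacet
  facet normal 0.0000 0.0000 1.0000
    outer loop
      vertex 12.00 6.00 14.00
      vertex 4.15 11.71 14.00
      vertex 1.15 9.53 14.00
    endloop
  endfacet
  facet normal 0.0000 0.0000 1.0000
    outer loop
      vertex 12.00 6.00 14.00
      vertex 1.15 9.53 14.00
      vertex 0.00 6.00 14.00
    endloop
  endfacet
  facet normal 0.0000 0.0000 1.0000
    outer loop
      vertex 12.00 6.00 14.00
      vertex 0.00 6.00 14.00
      vertex 1.15 2.47 14.00
    endloop
  endfacet
  facet normal 0.0000 0.0000 1.0000
    outer loop
      vertex 12.00 6.00 14.00
      vertex 1.15 2.47 14.00
      vertex 4.15 0.29 14.00
    endloop
  endfacet
  facet normal 0.0000 0.0000 1.0000
    outer loop
      vertex 12.00 6.00 14.00
      vertex 4.15 0.29 14.00
      vertex 7.85 0.29 14.00
    endloop
  endfacet
  facet normal 0.0000 0.0000 1.0000
    outer loop
      vertex 12.00 6.00 14.00
      vertex 7.85 0.29 14.00
      vertex 10.85 2.47 14.00
    endloop
  endfacet
  facet normal 0.9508 0.3098 0.0000
    outer loop
      vertex 12.00 6.00 0.00
      vertex 10.85 9.53 0.00
      vertex 10.85 9.53 14.00
    endloop
  endfacet
  facet normal 0.9508 0.3098 0.0000
    outer loop
      vertex 12.00 6.00 0.00
      vertex 10.85 9.53 14.00
      vertex 12.00 6.00 14.00
    endloop
  endfacet
  facet normal 0.5879 0.8090 0.0000
    outer loop
      vertex 10.85 9.53 0.00
      vertex 7.85 11.71 0.00
      vertex 7.85 11.71 14.00
    endloop
  endfacet
  facet normal 0.5879 0.8090 0.0000
    outer loop
      vertex 10.85 9.53 0.00
      vertex 7.85 11.71 14.00
      vertex 10.85 9.53 14.00
    endloop
  endfacet
  facet normal 0.0000 1.0000 0.0000
    outer loop
      vertex 7.85 11.71 0.00
      vertex 4.15 11.71 0.00
      vertex 4.15 11.71 14.00
    endloop
  endfacet
  facet normal 0.0000 1.0000 0.0000
    outer loop
      vertex 7.85 11.71 0.00
      vertex 4.15 11.71 14.00
      vertex 7.85 11.71 14.00
    endloop
  endfacet
  facet normal -0.5879 0.8090 0.0000
    outer loop
      vertex 4.15 11.71 0.00
      vertex 1.15 9.53 0.00
      vertex 1.15 9.53 14.00
    endloop
  endfacet
  facet normal -0.5879 0.8090 0.0000
    outer loop
      vertex 4.15 11.71 0.00
      vertex 1.15 9.53 14.00
      vertex 4.15 11.71 14.00
    endloop
  endfacet
  facet normal -0.9508 0.3098 0.0000
    outer loop
      vertex 1.15 9.53 0.00
      vertex 0.00 6.00 0.00
      vertex 0.00 6.00 14.00
    endloop
  endfacet
  facet normal -0.9508 0.3098 0.0000
    outer loop
      vertex 1.15 9.53 0.00
      vertex 0.00 6.00 14.00
      vertex 1.15 9.53 14.00
    endloop
  endfacet
  facet normal -0.9508 -0.3098 0.0000
    outer loop
      vertex 0.00 6.00 0.00
      vertex 1.15 2.47 0.00
      vertex 1.15 2.47 14.00
    endloop
  endfacet
  facet normal -0.9508 -0.3098 0.0000
    outer loop
      vertex 0.00 6.00 0.00
      vertex 1.15 2.47 14.00
      vertex 0.00 6.00 14.00
    endloop
  endfacet
  facet normal -0.5879 -0.8090 0.0000
    outer loop
      vertex 1.15 2.47 0.00
      vertex 4.15 0.29 0.00
      vertex 4.15 0.29 14.00
    endloop
  endfacet
  facet normal -0.5879 -0.8090 0.0000
    outer loop
      vertex 1.15 2.47 0.00
      vertex 4.15 0.29 14.00
      vertex 1.15 2.47 14.00
    endloop
  endfacet
  facet normal 0.0000 -1.0000 0.0000
    outer loop
      vertex 4.15 0.29 0.00
      vertex 7.85 0.29 0.00
      vertex 7.85 0.29 14.00
    endloop
  endfacet
  facet normal 0.0000 -1.0000 0.0000
    outer loop
      vertex 4.15 0.29 0.00
      vertex 7.85 0.29 14.00
      vertex 4.15 0.29 14.00
    endloop
  endfacet
  facet normal 0.5879 -0.8090 0.0000
    outer loop
      vertex 7.85 0.29 0.00
      vertex 10.85 2.47 0.00
      vertex 10.85 2.47 14.00
    endloop
  endfacet
  facet normal 0.5879 -0.8090 0.0000
    outer loop
      vertex 7.85 0.29 0.00
      vertex 10.85 2.47 14.00
      vertex 7.85 0.29 14.00
    endloop
  endfacet
  facet normal 0.9508 -0.3098 0.0000
    outer loop
      vertex 10.85 2.47 0.00
      vertex 12.00 6.00 0.00
      vertex 12.00 6.00 14.00
    endloop
  endfacet
  facet normal 0.9508 -0.3098 0.0000
    outer loop
      vertex 10.85 2.47 0.00
      vertex 12.00 6.00 14.00
      vertex 10.85 2.47 14.00
    endloop
  endfacet
endsolid part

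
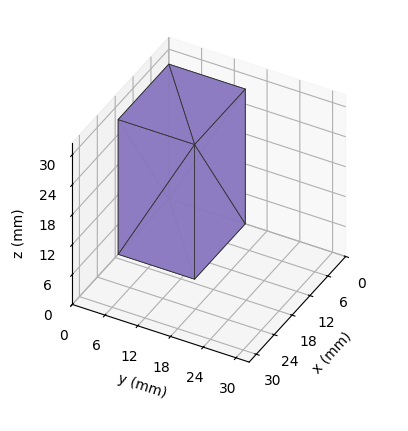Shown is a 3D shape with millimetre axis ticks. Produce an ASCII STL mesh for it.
Reading the render: the shape is a rectangular box, roughly 17 × 14 mm footprint and 27 mm tall (dimensions read to the nearest mm from the axis ticks). For the STL, each face is triangulated and given an outward normal.

solid part
  facet normal 0.0000 0.0000 -1.0000
    outer loop
      vertex 17.00 14.00 0.00
      vertex 17.00 0.00 0.00
      vertex 0.00 0.00 0.00
    endloop
  endfacet
  facet normal 0.0000 0.0000 -1.0000
    outer loop
      vertex 0.00 14.00 0.00
      vertex 17.00 14.00 0.00
      vertex 0.00 0.00 0.00
    endloop
  endfacet
  facet normal 0.0000 0.0000 1.0000
    outer loop
      vertex 0.00 0.00 27.00
      vertex 17.00 0.00 27.00
      vertex 17.00 14.00 27.00
    endloop
  endfacet
  facet normal 0.0000 0.0000 1.0000
    outer loop
      vertex 0.00 0.00 27.00
      vertex 17.00 14.00 27.00
      vertex 0.00 14.00 27.00
    endloop
  endfacet
  facet normal 0.0000 -1.0000 0.0000
    outer loop
      vertex 0.00 0.00 0.00
      vertex 17.00 0.00 0.00
      vertex 17.00 0.00 27.00
    endloop
  endfacet
  facet normal 0.0000 -1.0000 0.0000
    outer loop
      vertex 0.00 0.00 0.00
      vertex 17.00 0.00 27.00
      vertex 0.00 0.00 27.00
    endloop
  endfacet
  facet normal 0.0000 1.0000 0.0000
    outer loop
      vertex 17.00 14.00 27.00
      vertex 17.00 14.00 0.00
      vertex 0.00 14.00 0.00
    endloop
  endfacet
  facet normal 0.0000 1.0000 0.0000
    outer loop
      vertex 0.00 14.00 27.00
      vertex 17.00 14.00 27.00
      vertex 0.00 14.00 0.00
    endloop
  endfacet
  facet normal -1.0000 0.0000 0.0000
    outer loop
      vertex 0.00 14.00 27.00
      vertex 0.00 14.00 0.00
      vertex 0.00 0.00 0.00
    endloop
  endfacet
  facet normal -1.0000 0.0000 0.0000
    outer loop
      vertex 0.00 0.00 27.00
      vertex 0.00 14.00 27.00
      vertex 0.00 0.00 0.00
    endloop
  endfacet
  facet normal 1.0000 0.0000 0.0000
    outer loop
      vertex 17.00 0.00 0.00
      vertex 17.00 14.00 0.00
      vertex 17.00 14.00 27.00
    endloop
  endfacet
  facet normal 1.0000 0.0000 0.0000
    outer loop
      vertex 17.00 0.00 0.00
      vertex 17.00 14.00 27.00
      vertex 17.00 0.00 27.00
    endloop
  endfacet
endsolid part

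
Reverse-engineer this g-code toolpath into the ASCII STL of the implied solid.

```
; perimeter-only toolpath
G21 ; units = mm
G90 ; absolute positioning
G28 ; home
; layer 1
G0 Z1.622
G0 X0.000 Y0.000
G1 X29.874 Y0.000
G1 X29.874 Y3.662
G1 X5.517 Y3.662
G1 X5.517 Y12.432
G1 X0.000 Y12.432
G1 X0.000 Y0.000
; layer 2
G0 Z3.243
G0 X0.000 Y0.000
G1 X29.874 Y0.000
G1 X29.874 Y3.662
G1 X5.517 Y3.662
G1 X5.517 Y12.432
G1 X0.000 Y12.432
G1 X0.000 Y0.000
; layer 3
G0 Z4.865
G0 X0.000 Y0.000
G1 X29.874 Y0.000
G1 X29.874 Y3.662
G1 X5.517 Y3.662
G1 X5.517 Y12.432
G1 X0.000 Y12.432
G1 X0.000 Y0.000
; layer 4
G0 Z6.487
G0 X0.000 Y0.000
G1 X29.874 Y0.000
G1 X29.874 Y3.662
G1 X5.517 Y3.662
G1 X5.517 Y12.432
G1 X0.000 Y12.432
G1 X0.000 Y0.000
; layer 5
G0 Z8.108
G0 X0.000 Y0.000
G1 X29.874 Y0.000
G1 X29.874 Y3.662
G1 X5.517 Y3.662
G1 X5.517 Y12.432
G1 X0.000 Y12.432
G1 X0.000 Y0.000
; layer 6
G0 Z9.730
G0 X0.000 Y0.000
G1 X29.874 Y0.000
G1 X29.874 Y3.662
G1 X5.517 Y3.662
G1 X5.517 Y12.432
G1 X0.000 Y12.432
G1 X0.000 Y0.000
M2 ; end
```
solid part
  facet normal 0.0000 0.0000 -1.0000
    outer loop
      vertex 29.874 3.662 0.000
      vertex 29.874 0.000 0.000
      vertex 0.000 0.000 0.000
    endloop
  endfacet
  facet normal 0.0000 0.0000 -1.0000
    outer loop
      vertex 5.517 3.662 0.000
      vertex 29.874 3.662 0.000
      vertex 0.000 0.000 0.000
    endloop
  endfacet
  facet normal 0.0000 0.0000 -1.0000
    outer loop
      vertex 5.517 12.432 0.000
      vertex 5.517 3.662 0.000
      vertex 0.000 0.000 0.000
    endloop
  endfacet
  facet normal 0.0000 0.0000 -1.0000
    outer loop
      vertex 0.000 12.432 0.000
      vertex 5.517 12.432 0.000
      vertex 0.000 0.000 0.000
    endloop
  endfacet
  facet normal 0.0000 0.0000 1.0000
    outer loop
      vertex 0.000 0.000 9.730
      vertex 29.874 0.000 9.730
      vertex 29.874 3.662 9.730
    endloop
  endfacet
  facet normal 0.0000 0.0000 1.0000
    outer loop
      vertex 0.000 0.000 9.730
      vertex 29.874 3.662 9.730
      vertex 5.517 3.662 9.730
    endloop
  endfacet
  facet normal 0.0000 0.0000 1.0000
    outer loop
      vertex 0.000 0.000 9.730
      vertex 5.517 3.662 9.730
      vertex 5.517 12.432 9.730
    endloop
  endfacet
  facet normal 0.0000 0.0000 1.0000
    outer loop
      vertex 0.000 0.000 9.730
      vertex 5.517 12.432 9.730
      vertex 0.000 12.432 9.730
    endloop
  endfacet
  facet normal 0.0000 -1.0000 0.0000
    outer loop
      vertex 0.000 0.000 0.000
      vertex 29.874 0.000 0.000
      vertex 29.874 0.000 9.730
    endloop
  endfacet
  facet normal 0.0000 -1.0000 0.0000
    outer loop
      vertex 0.000 0.000 0.000
      vertex 29.874 0.000 9.730
      vertex 0.000 0.000 9.730
    endloop
  endfacet
  facet normal 1.0000 0.0000 0.0000
    outer loop
      vertex 29.874 0.000 0.000
      vertex 29.874 3.662 0.000
      vertex 29.874 3.662 9.730
    endloop
  endfacet
  facet normal 1.0000 0.0000 0.0000
    outer loop
      vertex 29.874 0.000 0.000
      vertex 29.874 3.662 9.730
      vertex 29.874 0.000 9.730
    endloop
  endfacet
  facet normal 0.0000 1.0000 0.0000
    outer loop
      vertex 29.874 3.662 0.000
      vertex 5.517 3.662 0.000
      vertex 5.517 3.662 9.730
    endloop
  endfacet
  facet normal 0.0000 1.0000 0.0000
    outer loop
      vertex 29.874 3.662 0.000
      vertex 5.517 3.662 9.730
      vertex 29.874 3.662 9.730
    endloop
  endfacet
  facet normal 1.0000 0.0000 0.0000
    outer loop
      vertex 5.517 3.662 0.000
      vertex 5.517 12.432 0.000
      vertex 5.517 12.432 9.730
    endloop
  endfacet
  facet normal 1.0000 0.0000 0.0000
    outer loop
      vertex 5.517 3.662 0.000
      vertex 5.517 12.432 9.730
      vertex 5.517 3.662 9.730
    endloop
  endfacet
  facet normal 0.0000 1.0000 0.0000
    outer loop
      vertex 5.517 12.432 0.000
      vertex 0.000 12.432 0.000
      vertex 0.000 12.432 9.730
    endloop
  endfacet
  facet normal 0.0000 1.0000 0.0000
    outer loop
      vertex 5.517 12.432 0.000
      vertex 0.000 12.432 9.730
      vertex 5.517 12.432 9.730
    endloop
  endfacet
  facet normal -1.0000 0.0000 0.0000
    outer loop
      vertex 0.000 12.432 0.000
      vertex 0.000 0.000 0.000
      vertex 0.000 0.000 9.730
    endloop
  endfacet
  facet normal -1.0000 0.0000 0.0000
    outer loop
      vertex 0.000 12.432 0.000
      vertex 0.000 0.000 9.730
      vertex 0.000 12.432 9.730
    endloop
  endfacet
endsolid part

The G0 Z moves step by Δz≈1.622 mm. Every layer's G1 loop is the same polygon, so the solid is a straight extrusion of it from z=0 to z≈9.73. Closing with flat bottom and top caps and triangulating gives 20 facets — an L-shaped prism: outer 29.9 × 12.4 mm, arm thicknesses ≈ 3.66 mm (horizontal) and 5.52 mm (vertical), extruded 9.73 mm in z.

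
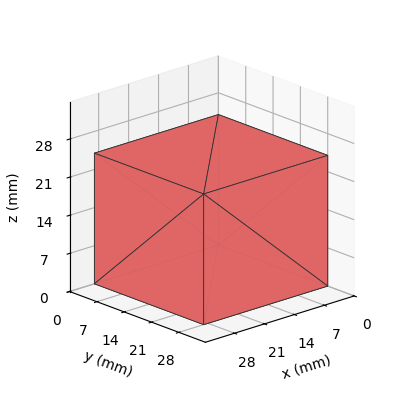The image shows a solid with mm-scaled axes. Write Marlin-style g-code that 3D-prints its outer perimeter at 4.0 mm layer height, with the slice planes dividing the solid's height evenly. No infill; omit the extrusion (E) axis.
Reading the render: the shape is a rectangular box, roughly 29 × 28 mm footprint and 24 mm tall (dimensions read to the nearest mm from the axis ticks). For the g-code, the solid's height is divided into equal slices at the stated Δz and each level perimeter traced with G1 moves after a G0 lift.

; perimeter-only toolpath
G21 ; units = mm
G90 ; absolute positioning
G28 ; home
; layer 1
G0 Z4.0
G0 X0.0 Y0.0
G1 X29.0 Y0.0
G1 X29.0 Y28.0
G1 X0.0 Y28.0
G1 X0.0 Y0.0
; layer 2
G0 Z8.0
G0 X0.0 Y0.0
G1 X29.0 Y0.0
G1 X29.0 Y28.0
G1 X0.0 Y28.0
G1 X0.0 Y0.0
; layer 3
G0 Z12.0
G0 X0.0 Y0.0
G1 X29.0 Y0.0
G1 X29.0 Y28.0
G1 X0.0 Y28.0
G1 X0.0 Y0.0
; layer 4
G0 Z16.0
G0 X0.0 Y0.0
G1 X29.0 Y0.0
G1 X29.0 Y28.0
G1 X0.0 Y28.0
G1 X0.0 Y0.0
; layer 5
G0 Z20.0
G0 X0.0 Y0.0
G1 X29.0 Y0.0
G1 X29.0 Y28.0
G1 X0.0 Y28.0
G1 X0.0 Y0.0
; layer 6
G0 Z24.0
G0 X0.0 Y0.0
G1 X29.0 Y0.0
G1 X29.0 Y28.0
G1 X0.0 Y28.0
G1 X0.0 Y0.0
M2 ; end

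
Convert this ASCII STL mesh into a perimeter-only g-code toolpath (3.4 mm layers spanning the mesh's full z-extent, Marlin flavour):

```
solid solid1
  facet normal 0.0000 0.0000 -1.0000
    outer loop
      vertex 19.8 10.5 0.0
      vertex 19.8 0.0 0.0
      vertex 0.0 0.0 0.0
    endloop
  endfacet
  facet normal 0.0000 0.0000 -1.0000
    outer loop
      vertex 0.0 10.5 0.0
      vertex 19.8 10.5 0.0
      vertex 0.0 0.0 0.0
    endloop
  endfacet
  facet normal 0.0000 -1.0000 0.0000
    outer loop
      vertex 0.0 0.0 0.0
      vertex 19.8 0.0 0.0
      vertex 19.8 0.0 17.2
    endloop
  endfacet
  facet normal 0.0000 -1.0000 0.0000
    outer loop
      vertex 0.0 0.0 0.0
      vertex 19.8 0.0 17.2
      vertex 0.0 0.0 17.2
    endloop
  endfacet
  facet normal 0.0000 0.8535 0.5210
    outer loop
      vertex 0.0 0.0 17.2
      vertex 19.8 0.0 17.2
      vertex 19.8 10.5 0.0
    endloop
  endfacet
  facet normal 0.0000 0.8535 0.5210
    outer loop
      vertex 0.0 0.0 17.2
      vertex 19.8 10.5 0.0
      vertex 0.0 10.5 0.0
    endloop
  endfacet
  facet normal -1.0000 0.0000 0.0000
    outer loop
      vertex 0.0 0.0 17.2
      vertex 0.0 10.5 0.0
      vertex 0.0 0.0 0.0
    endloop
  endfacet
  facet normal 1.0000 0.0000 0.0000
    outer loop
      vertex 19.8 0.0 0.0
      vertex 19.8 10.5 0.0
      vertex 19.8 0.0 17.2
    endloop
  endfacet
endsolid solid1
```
; perimeter-only toolpath
G21 ; units = mm
G90 ; absolute positioning
G28 ; home
; layer 1
G0 Z3.4
G0 X0.0 Y0.0
G1 X19.8 Y0.0
G1 X19.8 Y8.4
G1 X0.0 Y8.4
G1 X0.0 Y0.0
; layer 2
G0 Z6.9
G0 X0.0 Y0.0
G1 X19.8 Y0.0
G1 X19.8 Y6.3
G1 X0.0 Y6.3
G1 X0.0 Y0.0
; layer 3
G0 Z10.3
G0 X0.0 Y0.0
G1 X19.8 Y0.0
G1 X19.8 Y4.2
G1 X0.0 Y4.2
G1 X0.0 Y0.0
; layer 4
G0 Z13.8
G0 X0.0 Y0.0
G1 X19.8 Y0.0
G1 X19.8 Y2.1
G1 X0.0 Y2.1
G1 X0.0 Y0.0
M2 ; end

The solid is a wedge (ramp): 19.8 × 10.5 mm base, rising to 17.2 mm along the y=0 edge and sloping linearly to z=0 at y=10.5. Slicing at Δz = 3.4 mm — 5 equal slices spanning the solid's height, so layer i sits at z = i·h/5 — gives 4 non-empty perimeters. Each is a 4-segment closed polygon; G0 lifts to the layer z and rapids to the start vertex, then G1 traces the edges. The cross-section shrinks linearly with z (the slice at the apex is degenerate and omitted).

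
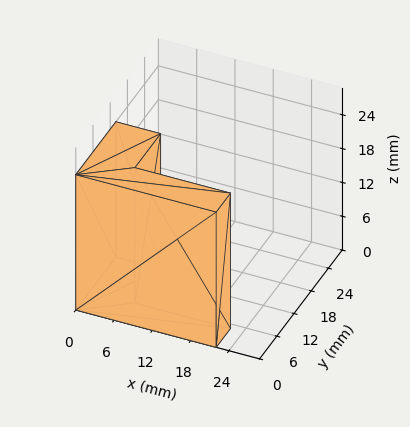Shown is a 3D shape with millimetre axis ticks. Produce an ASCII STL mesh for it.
Reading the render: the shape is an L-shaped prism: outer 22 × 14 mm, arm thicknesses ≈ 5 mm (horizontal) and 7 mm (vertical), extruded 24 mm in z (dimensions read to the nearest mm from the axis ticks). For the STL, each face is triangulated and given an outward normal.

solid part
  facet normal 0.0000 0.0000 -1.0000
    outer loop
      vertex 22.0 5.0 0.0
      vertex 22.0 0.0 0.0
      vertex 0.0 0.0 0.0
    endloop
  endfacet
  facet normal 0.0000 0.0000 -1.0000
    outer loop
      vertex 7.0 5.0 0.0
      vertex 22.0 5.0 0.0
      vertex 0.0 0.0 0.0
    endloop
  endfacet
  facet normal 0.0000 0.0000 -1.0000
    outer loop
      vertex 7.0 14.0 0.0
      vertex 7.0 5.0 0.0
      vertex 0.0 0.0 0.0
    endloop
  endfacet
  facet normal 0.0000 0.0000 -1.0000
    outer loop
      vertex 0.0 14.0 0.0
      vertex 7.0 14.0 0.0
      vertex 0.0 0.0 0.0
    endloop
  endfacet
  facet normal 0.0000 0.0000 1.0000
    outer loop
      vertex 0.0 0.0 24.0
      vertex 22.0 0.0 24.0
      vertex 22.0 5.0 24.0
    endloop
  endfacet
  facet normal 0.0000 0.0000 1.0000
    outer loop
      vertex 0.0 0.0 24.0
      vertex 22.0 5.0 24.0
      vertex 7.0 5.0 24.0
    endloop
  endfacet
  facet normal 0.0000 0.0000 1.0000
    outer loop
      vertex 0.0 0.0 24.0
      vertex 7.0 5.0 24.0
      vertex 7.0 14.0 24.0
    endloop
  endfacet
  facet normal 0.0000 0.0000 1.0000
    outer loop
      vertex 0.0 0.0 24.0
      vertex 7.0 14.0 24.0
      vertex 0.0 14.0 24.0
    endloop
  endfacet
  facet normal 0.0000 -1.0000 0.0000
    outer loop
      vertex 0.0 0.0 0.0
      vertex 22.0 0.0 0.0
      vertex 22.0 0.0 24.0
    endloop
  endfacet
  facet normal 0.0000 -1.0000 0.0000
    outer loop
      vertex 0.0 0.0 0.0
      vertex 22.0 0.0 24.0
      vertex 0.0 0.0 24.0
    endloop
  endfacet
  facet normal 1.0000 0.0000 0.0000
    outer loop
      vertex 22.0 0.0 0.0
      vertex 22.0 5.0 0.0
      vertex 22.0 5.0 24.0
    endloop
  endfacet
  facet normal 1.0000 0.0000 0.0000
    outer loop
      vertex 22.0 0.0 0.0
      vertex 22.0 5.0 24.0
      vertex 22.0 0.0 24.0
    endloop
  endfacet
  facet normal 0.0000 1.0000 0.0000
    outer loop
      vertex 22.0 5.0 0.0
      vertex 7.0 5.0 0.0
      vertex 7.0 5.0 24.0
    endloop
  endfacet
  facet normal 0.0000 1.0000 0.0000
    outer loop
      vertex 22.0 5.0 0.0
      vertex 7.0 5.0 24.0
      vertex 22.0 5.0 24.0
    endloop
  endfacet
  facet normal 1.0000 0.0000 0.0000
    outer loop
      vertex 7.0 5.0 0.0
      vertex 7.0 14.0 0.0
      vertex 7.0 14.0 24.0
    endloop
  endfacet
  facet normal 1.0000 0.0000 0.0000
    outer loop
      vertex 7.0 5.0 0.0
      vertex 7.0 14.0 24.0
      vertex 7.0 5.0 24.0
    endloop
  endfacet
  facet normal 0.0000 1.0000 0.0000
    outer loop
      vertex 7.0 14.0 0.0
      vertex 0.0 14.0 0.0
      vertex 0.0 14.0 24.0
    endloop
  endfacet
  facet normal 0.0000 1.0000 0.0000
    outer loop
      vertex 7.0 14.0 0.0
      vertex 0.0 14.0 24.0
      vertex 7.0 14.0 24.0
    endloop
  endfacet
  facet normal -1.0000 0.0000 0.0000
    outer loop
      vertex 0.0 14.0 0.0
      vertex 0.0 0.0 0.0
      vertex 0.0 0.0 24.0
    endloop
  endfacet
  facet normal -1.0000 0.0000 0.0000
    outer loop
      vertex 0.0 14.0 0.0
      vertex 0.0 0.0 24.0
      vertex 0.0 14.0 24.0
    endloop
  endfacet
endsolid part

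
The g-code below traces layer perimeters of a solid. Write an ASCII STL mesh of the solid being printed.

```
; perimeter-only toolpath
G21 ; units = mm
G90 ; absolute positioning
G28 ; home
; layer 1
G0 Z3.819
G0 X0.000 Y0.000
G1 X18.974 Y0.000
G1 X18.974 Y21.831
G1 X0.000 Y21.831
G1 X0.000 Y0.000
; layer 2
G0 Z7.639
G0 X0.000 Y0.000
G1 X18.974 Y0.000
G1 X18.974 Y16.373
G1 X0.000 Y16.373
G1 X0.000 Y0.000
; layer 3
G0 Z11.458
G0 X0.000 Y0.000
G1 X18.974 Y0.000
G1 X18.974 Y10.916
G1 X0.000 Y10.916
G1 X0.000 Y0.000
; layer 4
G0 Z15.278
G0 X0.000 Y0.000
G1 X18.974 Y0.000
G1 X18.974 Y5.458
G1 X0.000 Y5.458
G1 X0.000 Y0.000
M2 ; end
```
solid part
  facet normal 0.0000 0.0000 -1.0000
    outer loop
      vertex 18.974 27.289 0.000
      vertex 18.974 0.000 0.000
      vertex 0.000 0.000 0.000
    endloop
  endfacet
  facet normal 0.0000 0.0000 -1.0000
    outer loop
      vertex 0.000 27.289 0.000
      vertex 18.974 27.289 0.000
      vertex 0.000 0.000 0.000
    endloop
  endfacet
  facet normal 0.0000 -1.0000 0.0000
    outer loop
      vertex 0.000 0.000 0.000
      vertex 18.974 0.000 0.000
      vertex 18.974 0.000 19.097
    endloop
  endfacet
  facet normal 0.0000 -1.0000 0.0000
    outer loop
      vertex 0.000 0.000 0.000
      vertex 18.974 0.000 19.097
      vertex 0.000 0.000 19.097
    endloop
  endfacet
  facet normal 0.0000 0.5734 0.8193
    outer loop
      vertex 0.000 0.000 19.097
      vertex 18.974 0.000 19.097
      vertex 18.974 27.289 0.000
    endloop
  endfacet
  facet normal 0.0000 0.5734 0.8193
    outer loop
      vertex 0.000 0.000 19.097
      vertex 18.974 27.289 0.000
      vertex 0.000 27.289 0.000
    endloop
  endfacet
  facet normal -1.0000 0.0000 0.0000
    outer loop
      vertex 0.000 0.000 19.097
      vertex 0.000 27.289 0.000
      vertex 0.000 0.000 0.000
    endloop
  endfacet
  facet normal 1.0000 0.0000 0.0000
    outer loop
      vertex 18.974 0.000 0.000
      vertex 18.974 27.289 0.000
      vertex 18.974 0.000 19.097
    endloop
  endfacet
endsolid part

The G0 Z moves step by Δz≈3.819 mm. The G1 loops shrink linearly with z, so the solid tapers from its base footprint up to z≈19.1. Closing with a flat bottom cap and the tapered top and triangulating gives 8 facets — a wedge (ramp): 19 × 27.3 mm base, rising to 19.1 mm along the y=0 edge and sloping linearly to z=0 at y=27.3.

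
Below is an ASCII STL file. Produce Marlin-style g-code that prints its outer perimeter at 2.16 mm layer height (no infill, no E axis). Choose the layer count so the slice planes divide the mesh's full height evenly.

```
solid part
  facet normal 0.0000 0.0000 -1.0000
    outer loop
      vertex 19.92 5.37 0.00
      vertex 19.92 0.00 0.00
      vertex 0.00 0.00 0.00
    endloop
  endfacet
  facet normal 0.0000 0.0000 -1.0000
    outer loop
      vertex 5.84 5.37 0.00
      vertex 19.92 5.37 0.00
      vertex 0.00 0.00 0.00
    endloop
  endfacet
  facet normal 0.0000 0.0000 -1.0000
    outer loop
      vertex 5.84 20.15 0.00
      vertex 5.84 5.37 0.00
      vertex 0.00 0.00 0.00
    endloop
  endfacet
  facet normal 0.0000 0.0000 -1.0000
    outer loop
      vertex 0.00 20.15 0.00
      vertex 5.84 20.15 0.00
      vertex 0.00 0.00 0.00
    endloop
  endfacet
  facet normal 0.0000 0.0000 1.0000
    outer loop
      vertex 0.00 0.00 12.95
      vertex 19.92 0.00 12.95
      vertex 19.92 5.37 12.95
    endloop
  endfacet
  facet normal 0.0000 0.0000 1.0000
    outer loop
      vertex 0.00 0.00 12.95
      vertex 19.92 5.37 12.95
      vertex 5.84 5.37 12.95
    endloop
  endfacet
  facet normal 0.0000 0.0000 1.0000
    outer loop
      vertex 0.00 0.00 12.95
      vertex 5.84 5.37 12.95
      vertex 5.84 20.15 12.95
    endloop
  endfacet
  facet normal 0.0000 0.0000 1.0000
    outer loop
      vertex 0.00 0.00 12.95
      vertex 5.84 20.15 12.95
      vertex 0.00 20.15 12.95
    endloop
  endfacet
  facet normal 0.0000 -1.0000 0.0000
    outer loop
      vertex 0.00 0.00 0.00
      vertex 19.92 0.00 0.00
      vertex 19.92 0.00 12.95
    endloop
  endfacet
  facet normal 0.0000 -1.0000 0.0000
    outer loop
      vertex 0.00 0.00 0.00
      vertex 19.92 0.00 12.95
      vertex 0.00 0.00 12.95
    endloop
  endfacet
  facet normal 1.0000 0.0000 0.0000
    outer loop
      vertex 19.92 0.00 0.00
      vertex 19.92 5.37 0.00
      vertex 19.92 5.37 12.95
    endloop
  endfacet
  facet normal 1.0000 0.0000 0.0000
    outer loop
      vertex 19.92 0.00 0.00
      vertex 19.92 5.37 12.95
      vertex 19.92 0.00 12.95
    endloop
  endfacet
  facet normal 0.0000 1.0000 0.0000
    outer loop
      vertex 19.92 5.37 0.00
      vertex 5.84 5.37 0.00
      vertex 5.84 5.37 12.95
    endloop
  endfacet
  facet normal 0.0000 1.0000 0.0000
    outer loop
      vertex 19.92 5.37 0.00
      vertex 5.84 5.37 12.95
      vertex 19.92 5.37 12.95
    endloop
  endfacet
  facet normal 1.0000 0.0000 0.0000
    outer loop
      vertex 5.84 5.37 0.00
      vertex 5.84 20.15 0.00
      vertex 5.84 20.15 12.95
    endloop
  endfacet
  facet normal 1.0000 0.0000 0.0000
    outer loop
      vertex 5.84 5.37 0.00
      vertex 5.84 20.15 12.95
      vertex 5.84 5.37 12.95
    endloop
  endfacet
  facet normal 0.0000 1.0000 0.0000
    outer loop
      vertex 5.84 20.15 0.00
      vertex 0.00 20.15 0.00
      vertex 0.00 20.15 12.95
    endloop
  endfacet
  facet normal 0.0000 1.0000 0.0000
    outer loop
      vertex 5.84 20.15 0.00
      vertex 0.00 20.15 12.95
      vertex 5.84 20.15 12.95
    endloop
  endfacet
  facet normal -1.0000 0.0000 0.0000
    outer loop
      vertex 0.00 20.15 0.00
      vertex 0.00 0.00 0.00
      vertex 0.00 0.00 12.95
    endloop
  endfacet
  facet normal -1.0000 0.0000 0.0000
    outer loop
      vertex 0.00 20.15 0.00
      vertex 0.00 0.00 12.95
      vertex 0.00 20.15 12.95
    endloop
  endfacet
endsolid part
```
; perimeter-only toolpath
G21 ; units = mm
G90 ; absolute positioning
G28 ; home
; layer 1
G0 Z2.16
G0 X0.00 Y0.00
G1 X19.92 Y0.00
G1 X19.92 Y5.37
G1 X5.84 Y5.37
G1 X5.84 Y20.15
G1 X0.00 Y20.15
G1 X0.00 Y0.00
; layer 2
G0 Z4.32
G0 X0.00 Y0.00
G1 X19.92 Y0.00
G1 X19.92 Y5.37
G1 X5.84 Y5.37
G1 X5.84 Y20.15
G1 X0.00 Y20.15
G1 X0.00 Y0.00
; layer 3
G0 Z6.47
G0 X0.00 Y0.00
G1 X19.92 Y0.00
G1 X19.92 Y5.37
G1 X5.84 Y5.37
G1 X5.84 Y20.15
G1 X0.00 Y20.15
G1 X0.00 Y0.00
; layer 4
G0 Z8.63
G0 X0.00 Y0.00
G1 X19.92 Y0.00
G1 X19.92 Y5.37
G1 X5.84 Y5.37
G1 X5.84 Y20.15
G1 X0.00 Y20.15
G1 X0.00 Y0.00
; layer 5
G0 Z10.79
G0 X0.00 Y0.00
G1 X19.92 Y0.00
G1 X19.92 Y5.37
G1 X5.84 Y5.37
G1 X5.84 Y20.15
G1 X0.00 Y20.15
G1 X0.00 Y0.00
; layer 6
G0 Z12.95
G0 X0.00 Y0.00
G1 X19.92 Y0.00
G1 X19.92 Y5.37
G1 X5.84 Y5.37
G1 X5.84 Y20.15
G1 X0.00 Y20.15
G1 X0.00 Y0.00
M2 ; end

The solid is an L-shaped prism: outer 19.9 × 20.1 mm, arm thicknesses ≈ 5.37 mm (horizontal) and 5.84 mm (vertical), extruded 12.9 mm in z. Slicing at Δz = 2.16 mm — 6 equal slices spanning the solid's height, so layer i sits at z = i·h/6 — gives 6 non-empty perimeters. Each is a 6-segment closed polygon; G0 lifts to the layer z and rapids to the start vertex, then G1 traces the edges.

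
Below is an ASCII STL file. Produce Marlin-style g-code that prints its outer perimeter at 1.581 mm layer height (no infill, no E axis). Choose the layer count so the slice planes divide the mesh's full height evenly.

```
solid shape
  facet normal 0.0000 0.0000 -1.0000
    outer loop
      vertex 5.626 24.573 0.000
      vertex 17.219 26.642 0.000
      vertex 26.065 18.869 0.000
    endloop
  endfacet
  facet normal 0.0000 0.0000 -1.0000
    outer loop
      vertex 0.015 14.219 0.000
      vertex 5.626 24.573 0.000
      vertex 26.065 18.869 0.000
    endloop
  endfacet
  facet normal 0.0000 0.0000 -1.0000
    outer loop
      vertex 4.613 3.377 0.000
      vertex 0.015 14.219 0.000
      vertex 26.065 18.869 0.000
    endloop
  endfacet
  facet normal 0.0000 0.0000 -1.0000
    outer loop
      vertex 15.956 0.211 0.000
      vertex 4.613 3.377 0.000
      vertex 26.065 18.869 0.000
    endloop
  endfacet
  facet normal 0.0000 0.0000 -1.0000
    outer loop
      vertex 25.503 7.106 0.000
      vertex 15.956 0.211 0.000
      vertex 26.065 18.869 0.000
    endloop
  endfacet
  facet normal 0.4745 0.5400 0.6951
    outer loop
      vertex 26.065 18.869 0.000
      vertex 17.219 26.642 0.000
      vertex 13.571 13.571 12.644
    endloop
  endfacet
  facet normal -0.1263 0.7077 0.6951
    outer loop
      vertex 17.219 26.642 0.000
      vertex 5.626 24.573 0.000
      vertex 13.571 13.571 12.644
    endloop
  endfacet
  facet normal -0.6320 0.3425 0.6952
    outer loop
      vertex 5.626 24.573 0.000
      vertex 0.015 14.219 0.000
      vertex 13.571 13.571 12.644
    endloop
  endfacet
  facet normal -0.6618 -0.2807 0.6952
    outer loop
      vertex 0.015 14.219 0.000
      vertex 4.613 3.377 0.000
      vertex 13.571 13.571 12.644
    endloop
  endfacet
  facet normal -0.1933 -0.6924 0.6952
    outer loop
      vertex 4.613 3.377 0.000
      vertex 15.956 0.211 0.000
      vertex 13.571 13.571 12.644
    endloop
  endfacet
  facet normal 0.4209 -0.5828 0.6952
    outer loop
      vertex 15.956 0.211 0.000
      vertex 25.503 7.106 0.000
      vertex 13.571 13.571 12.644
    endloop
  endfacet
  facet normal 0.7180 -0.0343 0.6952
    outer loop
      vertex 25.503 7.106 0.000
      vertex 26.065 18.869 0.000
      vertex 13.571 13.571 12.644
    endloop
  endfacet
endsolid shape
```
; perimeter-only toolpath
G21 ; units = mm
G90 ; absolute positioning
G28 ; home
; layer 1
G0 Z1.581
G0 X24.503 Y18.207
G1 X16.763 Y25.008
G1 X6.619 Y23.198
G1 X1.710 Y14.138
G1 X5.733 Y4.651
G1 X15.658 Y1.881
G1 X24.012 Y7.914
G1 X24.503 Y18.207
; layer 2
G0 Z3.161
G0 X22.942 Y17.544
G1 X16.307 Y23.374
G1 X7.612 Y21.822
G1 X3.404 Y14.057
G1 X6.853 Y5.925
G1 X15.360 Y3.551
G1 X22.520 Y8.722
G1 X22.942 Y17.544
; layer 3
G0 Z4.742
G0 X21.380 Y16.882
G1 X15.851 Y21.740
G1 X8.605 Y20.447
G1 X5.099 Y13.976
G1 X7.972 Y7.200
G1 X15.062 Y5.221
G1 X21.029 Y9.530
G1 X21.380 Y16.882
; layer 4
G0 Z6.322
G0 X19.818 Y16.220
G1 X15.395 Y20.107
G1 X9.598 Y19.072
G1 X6.793 Y13.895
G1 X9.092 Y8.474
G1 X14.764 Y6.891
G1 X19.537 Y10.338
G1 X19.818 Y16.220
; layer 5
G0 Z7.902
G0 X18.256 Y15.558
G1 X14.939 Y18.473
G1 X10.592 Y17.697
G1 X8.488 Y13.814
G1 X10.212 Y9.748
G1 X14.465 Y8.561
G1 X18.046 Y11.147
G1 X18.256 Y15.558
; layer 6
G0 Z9.483
G0 X16.695 Y14.896
G1 X14.483 Y16.839
G1 X11.585 Y16.322
G1 X10.182 Y13.733
G1 X11.332 Y11.023
G1 X14.167 Y10.231
G1 X16.554 Y11.955
G1 X16.695 Y14.896
; layer 7
G0 Z11.063
G0 X15.133 Y14.233
G1 X14.027 Y15.205
G1 X12.578 Y14.946
G1 X11.877 Y13.652
G1 X12.451 Y12.297
G1 X13.869 Y11.901
G1 X15.062 Y12.763
G1 X15.133 Y14.233
M2 ; end

The solid is a regular 7-sided pyramid, base circumscribed radius ≈ 13.6 mm, apex at z ≈ 12.6 mm. Slicing at Δz = 1.581 mm — 8 equal slices spanning the solid's height, so layer i sits at z = i·h/8 — gives 7 non-empty perimeters. Each is a 7-segment closed polygon; G0 lifts to the layer z and rapids to the start vertex, then G1 traces the edges. The cross-section shrinks linearly with z (the slice at the apex is degenerate and omitted).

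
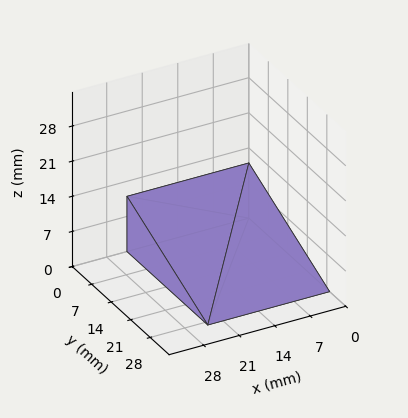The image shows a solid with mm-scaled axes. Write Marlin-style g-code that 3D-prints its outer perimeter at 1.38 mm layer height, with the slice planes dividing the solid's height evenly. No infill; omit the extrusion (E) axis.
Reading the render: the shape is a wedge (ramp): 24 × 29 mm base, rising to 11 mm along the y=0 edge and sloping linearly to z=0 at y=29 (dimensions read to the nearest mm from the axis ticks). For the g-code, the solid's height is divided into equal slices at the stated Δz and each level perimeter traced with G1 moves after a G0 lift.

; perimeter-only toolpath
G21 ; units = mm
G90 ; absolute positioning
G28 ; home
; layer 1
G0 Z1.38
G0 X0.00 Y0.00
G1 X24.00 Y0.00
G1 X24.00 Y25.38
G1 X0.00 Y25.38
G1 X0.00 Y0.00
; layer 2
G0 Z2.75
G0 X0.00 Y0.00
G1 X24.00 Y0.00
G1 X24.00 Y21.75
G1 X0.00 Y21.75
G1 X0.00 Y0.00
; layer 3
G0 Z4.12
G0 X0.00 Y0.00
G1 X24.00 Y0.00
G1 X24.00 Y18.12
G1 X0.00 Y18.12
G1 X0.00 Y0.00
; layer 4
G0 Z5.50
G0 X0.00 Y0.00
G1 X24.00 Y0.00
G1 X24.00 Y14.50
G1 X0.00 Y14.50
G1 X0.00 Y0.00
; layer 5
G0 Z6.88
G0 X0.00 Y0.00
G1 X24.00 Y0.00
G1 X24.00 Y10.88
G1 X0.00 Y10.88
G1 X0.00 Y0.00
; layer 6
G0 Z8.25
G0 X0.00 Y0.00
G1 X24.00 Y0.00
G1 X24.00 Y7.25
G1 X0.00 Y7.25
G1 X0.00 Y0.00
; layer 7
G0 Z9.62
G0 X0.00 Y0.00
G1 X24.00 Y0.00
G1 X24.00 Y3.62
G1 X0.00 Y3.62
G1 X0.00 Y0.00
M2 ; end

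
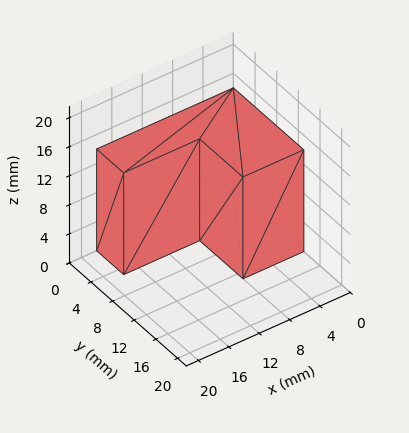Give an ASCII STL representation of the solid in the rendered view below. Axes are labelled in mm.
Reading the render: the shape is an L-shaped prism: outer 18 × 13 mm, arm thicknesses ≈ 5 mm (horizontal) and 8 mm (vertical), extruded 14 mm in z (dimensions read to the nearest mm from the axis ticks). For the STL, each face is triangulated and given an outward normal.

solid part
  facet normal 0.0000 0.0000 -1.0000
    outer loop
      vertex 18.000 5.000 0.000
      vertex 18.000 0.000 0.000
      vertex 0.000 0.000 0.000
    endloop
  endfacet
  facet normal 0.0000 0.0000 -1.0000
    outer loop
      vertex 8.000 5.000 0.000
      vertex 18.000 5.000 0.000
      vertex 0.000 0.000 0.000
    endloop
  endfacet
  facet normal 0.0000 0.0000 -1.0000
    outer loop
      vertex 8.000 13.000 0.000
      vertex 8.000 5.000 0.000
      vertex 0.000 0.000 0.000
    endloop
  endfacet
  facet normal 0.0000 0.0000 -1.0000
    outer loop
      vertex 0.000 13.000 0.000
      vertex 8.000 13.000 0.000
      vertex 0.000 0.000 0.000
    endloop
  endfacet
  facet normal 0.0000 0.0000 1.0000
    outer loop
      vertex 0.000 0.000 14.000
      vertex 18.000 0.000 14.000
      vertex 18.000 5.000 14.000
    endloop
  endfacet
  facet normal 0.0000 0.0000 1.0000
    outer loop
      vertex 0.000 0.000 14.000
      vertex 18.000 5.000 14.000
      vertex 8.000 5.000 14.000
    endloop
  endfacet
  facet normal 0.0000 0.0000 1.0000
    outer loop
      vertex 0.000 0.000 14.000
      vertex 8.000 5.000 14.000
      vertex 8.000 13.000 14.000
    endloop
  endfacet
  facet normal 0.0000 0.0000 1.0000
    outer loop
      vertex 0.000 0.000 14.000
      vertex 8.000 13.000 14.000
      vertex 0.000 13.000 14.000
    endloop
  endfacet
  facet normal 0.0000 -1.0000 0.0000
    outer loop
      vertex 0.000 0.000 0.000
      vertex 18.000 0.000 0.000
      vertex 18.000 0.000 14.000
    endloop
  endfacet
  facet normal 0.0000 -1.0000 0.0000
    outer loop
      vertex 0.000 0.000 0.000
      vertex 18.000 0.000 14.000
      vertex 0.000 0.000 14.000
    endloop
  endfacet
  facet normal 1.0000 0.0000 0.0000
    outer loop
      vertex 18.000 0.000 0.000
      vertex 18.000 5.000 0.000
      vertex 18.000 5.000 14.000
    endloop
  endfacet
  facet normal 1.0000 0.0000 0.0000
    outer loop
      vertex 18.000 0.000 0.000
      vertex 18.000 5.000 14.000
      vertex 18.000 0.000 14.000
    endloop
  endfacet
  facet normal 0.0000 1.0000 0.0000
    outer loop
      vertex 18.000 5.000 0.000
      vertex 8.000 5.000 0.000
      vertex 8.000 5.000 14.000
    endloop
  endfacet
  facet normal 0.0000 1.0000 0.0000
    outer loop
      vertex 18.000 5.000 0.000
      vertex 8.000 5.000 14.000
      vertex 18.000 5.000 14.000
    endloop
  endfacet
  facet normal 1.0000 0.0000 0.0000
    outer loop
      vertex 8.000 5.000 0.000
      vertex 8.000 13.000 0.000
      vertex 8.000 13.000 14.000
    endloop
  endfacet
  facet normal 1.0000 0.0000 0.0000
    outer loop
      vertex 8.000 5.000 0.000
      vertex 8.000 13.000 14.000
      vertex 8.000 5.000 14.000
    endloop
  endfacet
  facet normal 0.0000 1.0000 0.0000
    outer loop
      vertex 8.000 13.000 0.000
      vertex 0.000 13.000 0.000
      vertex 0.000 13.000 14.000
    endloop
  endfacet
  facet normal 0.0000 1.0000 0.0000
    outer loop
      vertex 8.000 13.000 0.000
      vertex 0.000 13.000 14.000
      vertex 8.000 13.000 14.000
    endloop
  endfacet
  facet normal -1.0000 0.0000 0.0000
    outer loop
      vertex 0.000 13.000 0.000
      vertex 0.000 0.000 0.000
      vertex 0.000 0.000 14.000
    endloop
  endfacet
  facet normal -1.0000 0.0000 0.0000
    outer loop
      vertex 0.000 13.000 0.000
      vertex 0.000 0.000 14.000
      vertex 0.000 13.000 14.000
    endloop
  endfacet
endsolid part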